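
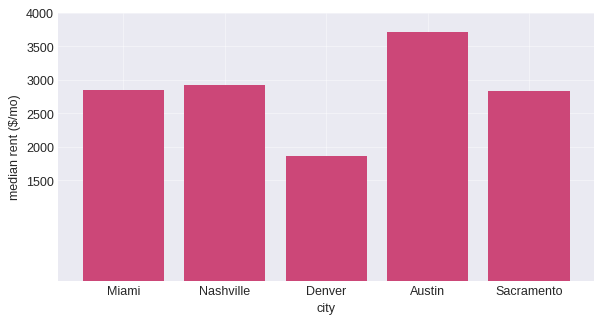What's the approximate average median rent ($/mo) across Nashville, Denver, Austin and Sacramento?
≈ 2875

(3000 + 2000 + 3500 + 3000) / 4 ≈ 2875.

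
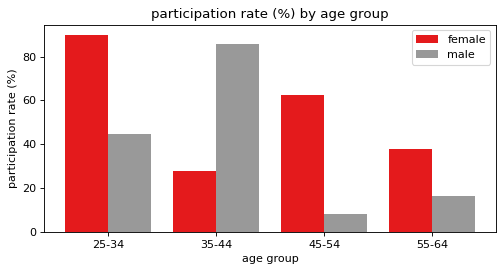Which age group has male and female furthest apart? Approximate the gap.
35-44: male ≈ 90, female ≈ 30 → gap ≈ 60. Next-largest (45-54) is only ≈ 50.

35-44, ≈ 60 %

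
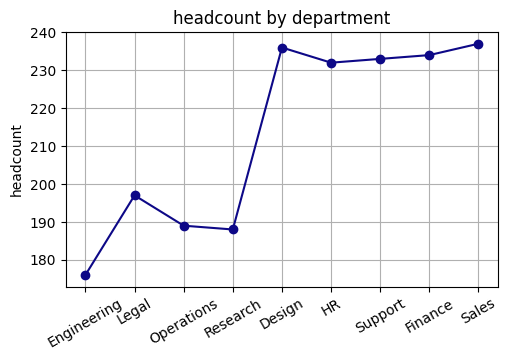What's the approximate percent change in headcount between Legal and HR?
Legal ≈ 200, HR ≈ 230; (230 − 200) / 200 ≈ +15%.

≈ +15%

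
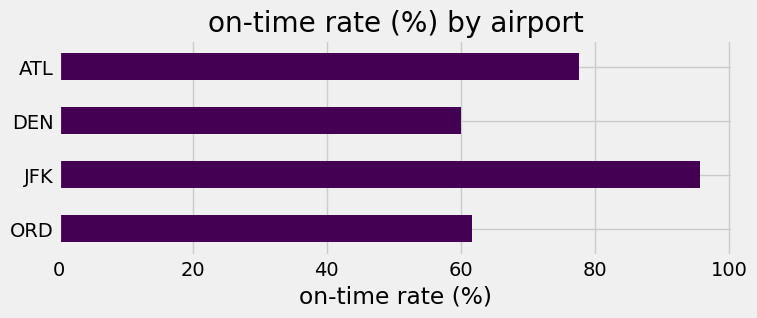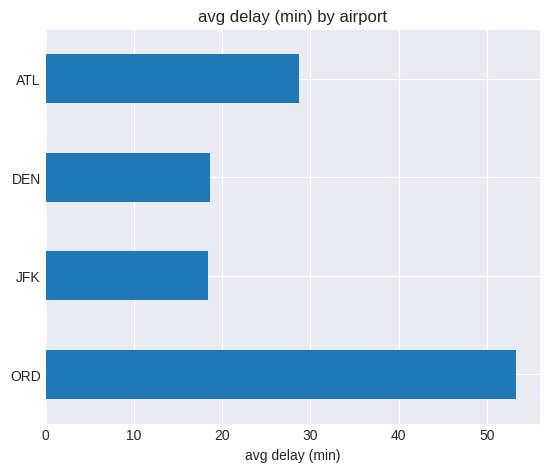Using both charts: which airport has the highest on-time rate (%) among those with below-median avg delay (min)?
JFK

Chart 2 median avg delay (min) ≈ 25; below-median airports: JFK, DEN. Among those, JFK has the highest on-time rate (%) (≈ 100).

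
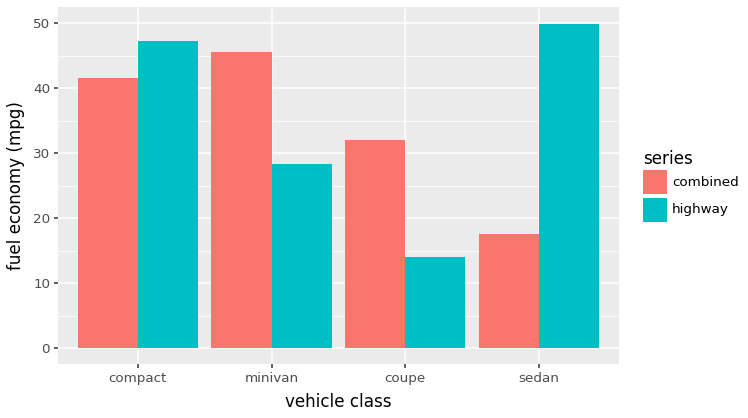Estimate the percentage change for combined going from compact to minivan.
compact ≈ 40, minivan ≈ 45; (45 − 40) / 40 ≈ +12.5%.

≈ +12.5%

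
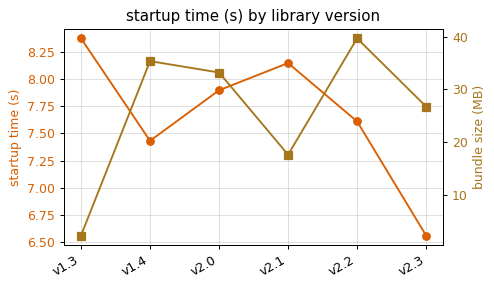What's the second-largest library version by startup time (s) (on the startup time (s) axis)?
Top 3 (on the startup time (s) axis): v1.3 ≈ 8.4, v2.1 ≈ 8.2, v2.0 ≈ 7.8.

v2.1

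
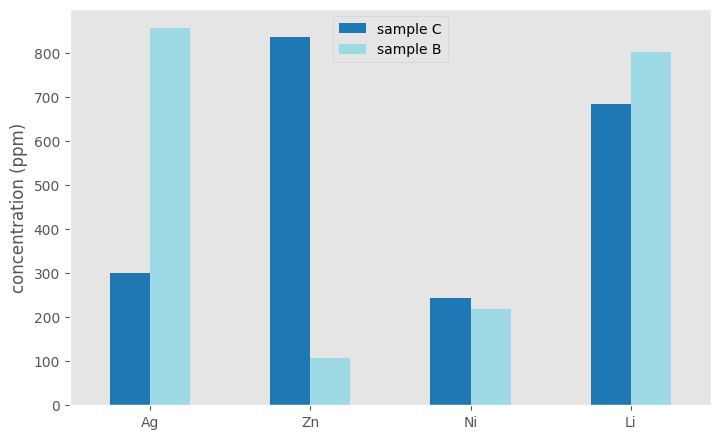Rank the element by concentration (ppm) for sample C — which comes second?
Li

Top 3 for sample C: Zn ≈ 800, Li ≈ 700, Ag ≈ 300.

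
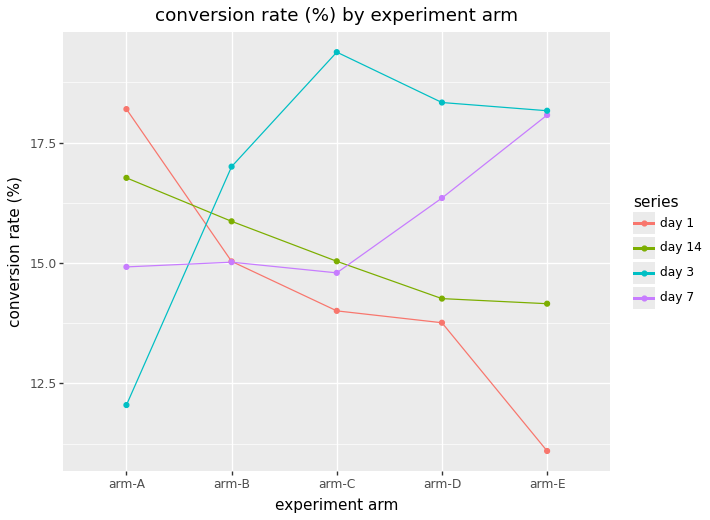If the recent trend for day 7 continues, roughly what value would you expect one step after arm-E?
Last three: 15, 16, 18 → slope ≈ 1.5/step → next ≈ 19.5.

≈ 19.5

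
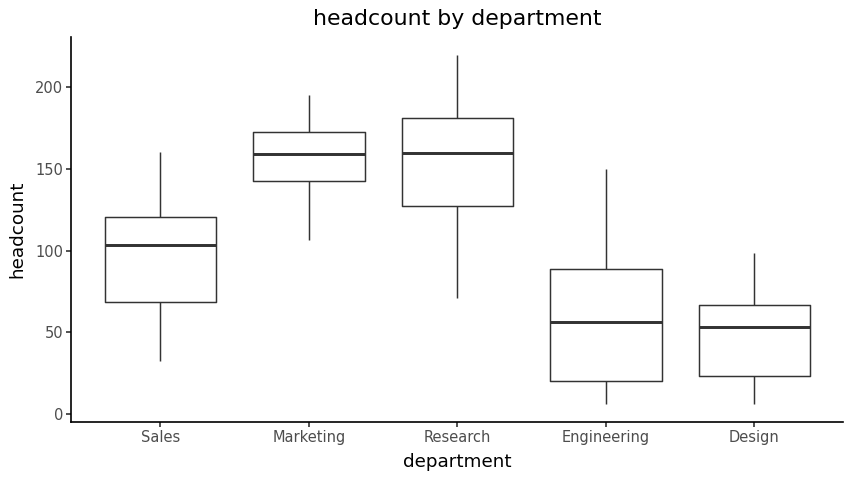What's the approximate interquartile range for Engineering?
≈ 70

Q3 ≈ 90, Q1 ≈ 20; IQR ≈ 70.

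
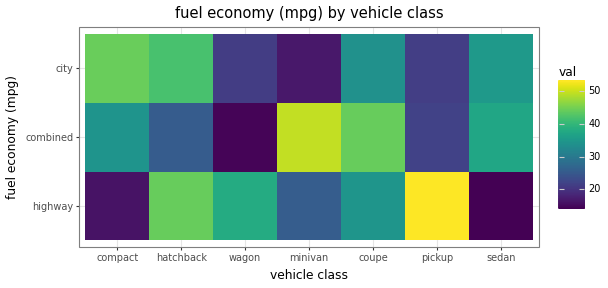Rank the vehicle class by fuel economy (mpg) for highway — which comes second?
hatchback

Top 3 for highway: pickup ≈ 55, hatchback ≈ 45, wagon ≈ 40.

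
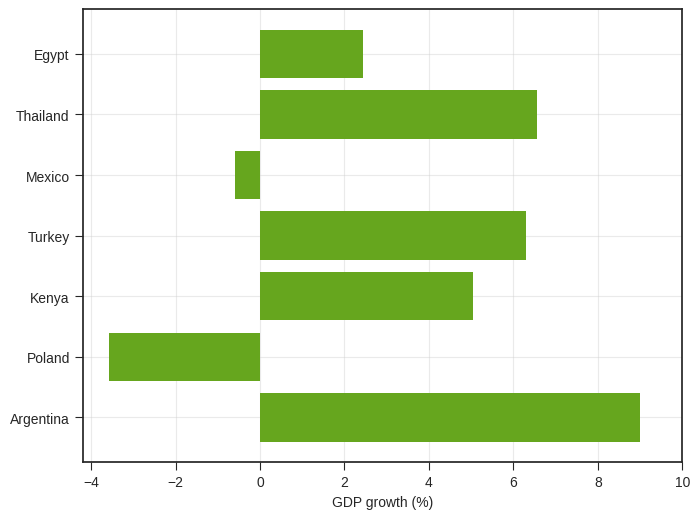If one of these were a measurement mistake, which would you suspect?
Poland

Poland ≈ -4; the rest sit between ≈ 0 and ≈ 8.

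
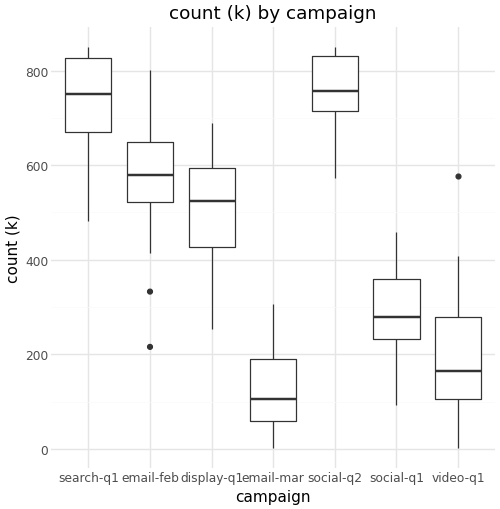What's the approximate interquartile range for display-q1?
≈ 200

Q3 ≈ 600, Q1 ≈ 400; IQR ≈ 200.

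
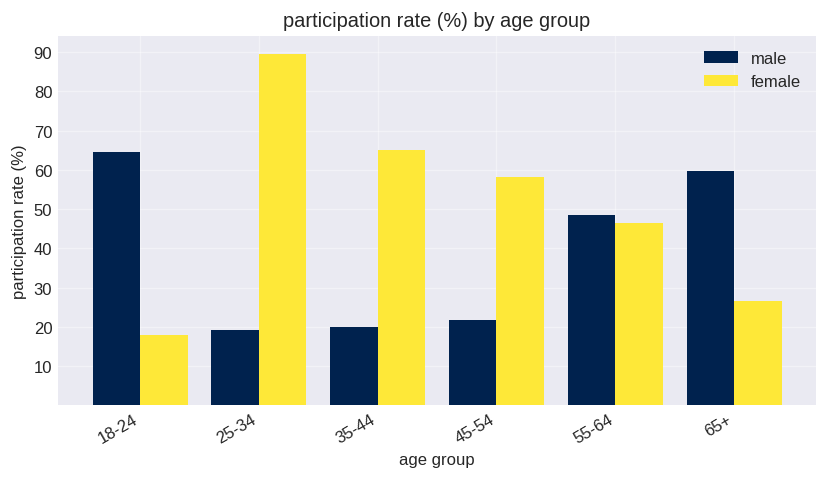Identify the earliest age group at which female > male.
18-24: female ≈ 20 vs male ≈ 60 (not yet); 25-34: female ≈ 90 vs male ≈ 20 (first crossover).

25-34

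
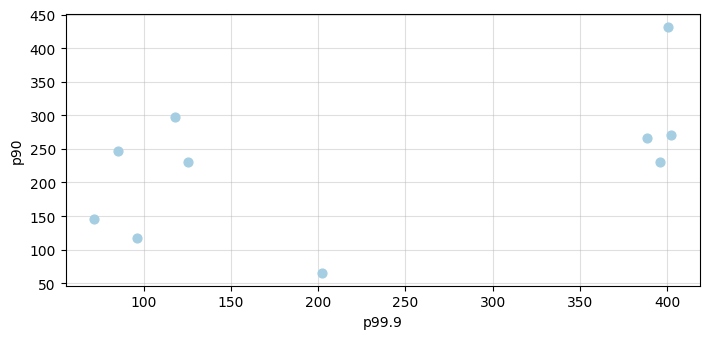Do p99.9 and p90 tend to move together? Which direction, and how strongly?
Points are positively correlated; moderate (|r| ≈ 0.5).

positive, moderate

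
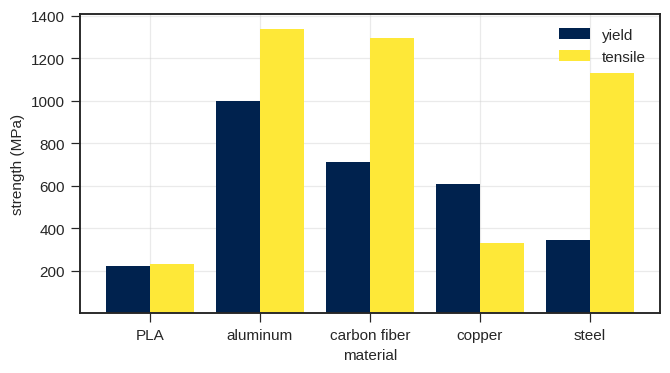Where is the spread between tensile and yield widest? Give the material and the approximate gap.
steel: tensile ≈ 1200, yield ≈ 400 → gap ≈ 800. Next-largest (carbon fiber) is only ≈ 400.

steel, ≈ 800 MPa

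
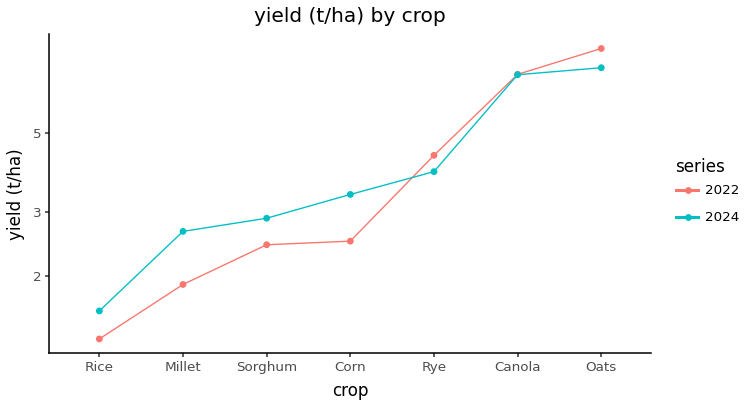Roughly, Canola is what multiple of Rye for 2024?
≈ 1.75×

Canola ≈ 7, Rye ≈ 4; 7/4 ≈ 1.75.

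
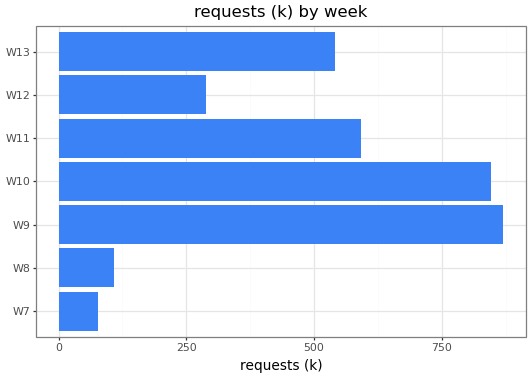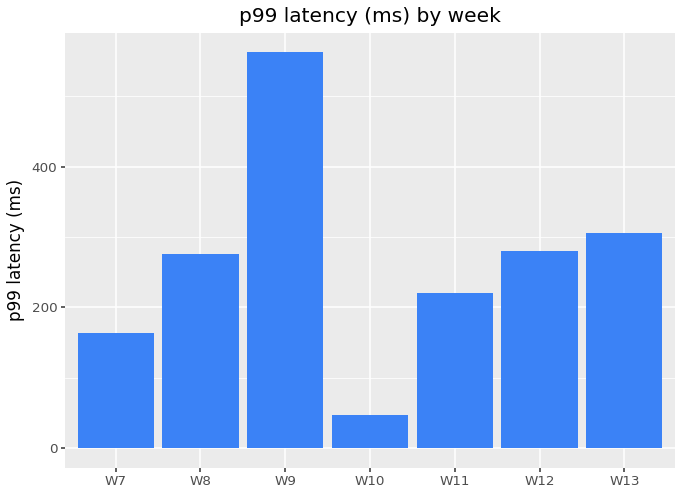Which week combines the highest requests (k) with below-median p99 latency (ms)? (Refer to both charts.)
W10

Chart 2 median p99 latency (ms) ≈ 300; below-median weeks: W7, W10, W11. Among those, W10 has the highest requests (k) (≈ 800).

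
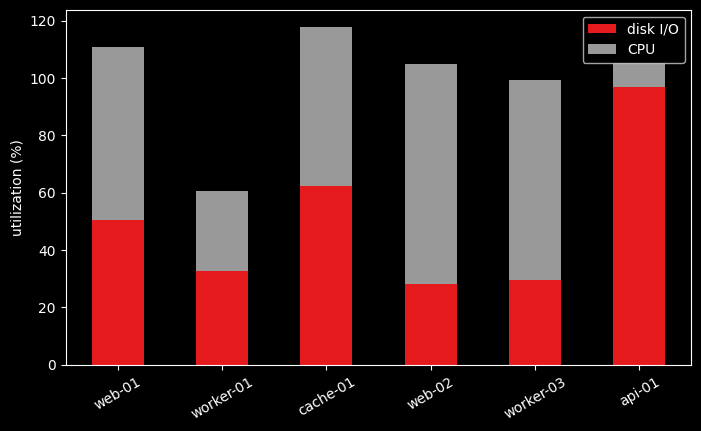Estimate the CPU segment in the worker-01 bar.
CPU top ≈ 60, bottom ≈ 30; segment ≈ 30.

≈ 30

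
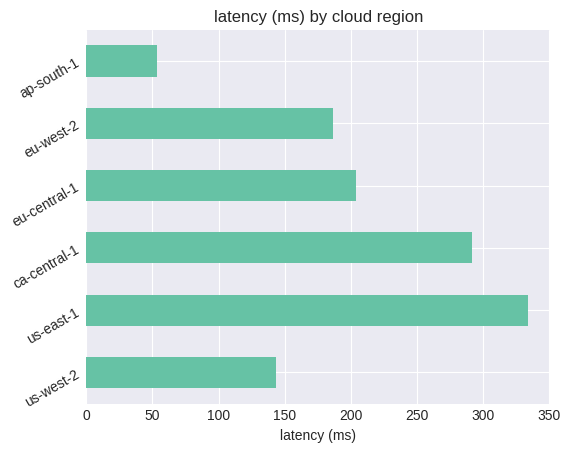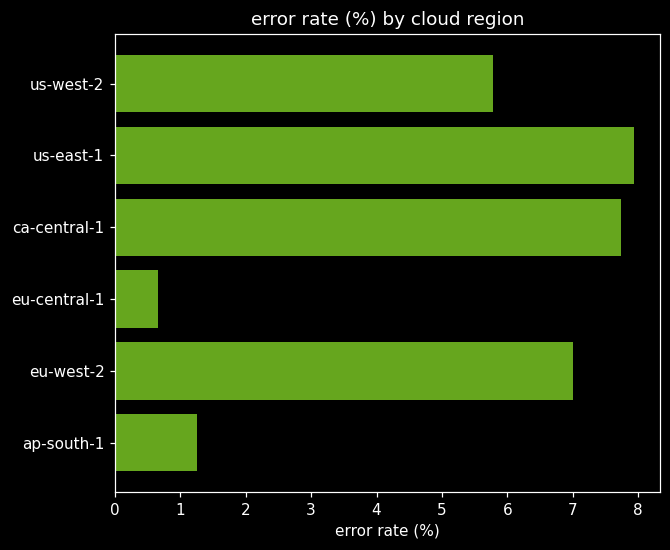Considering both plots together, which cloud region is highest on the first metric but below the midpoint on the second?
eu-central-1

Chart 2 median error rate (%) ≈ 6; below-median cloud regions: us-west-2, eu-central-1, ap-south-1. Among those, eu-central-1 has the highest latency (ms) (≈ 200).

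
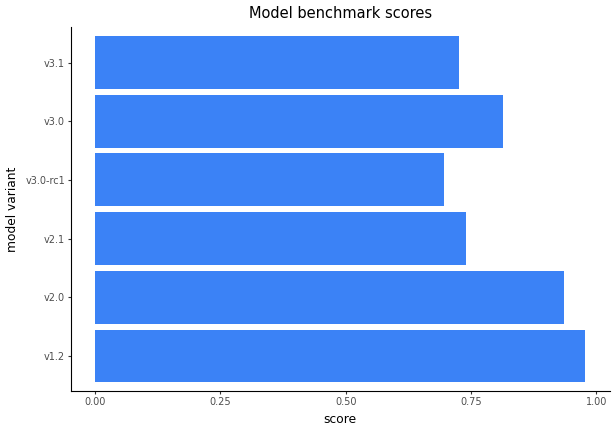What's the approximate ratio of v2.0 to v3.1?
v2.0 ≈ 0.9, v3.1 ≈ 0.7; 0.9/0.7 ≈ 1.29.

≈ 1.29×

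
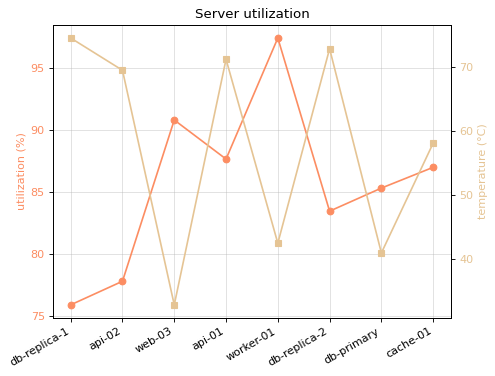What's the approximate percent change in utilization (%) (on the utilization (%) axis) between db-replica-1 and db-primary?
db-replica-1 ≈ 76, db-primary ≈ 86; (86 − 76) / 76 ≈ +13.2%.

≈ +13.2%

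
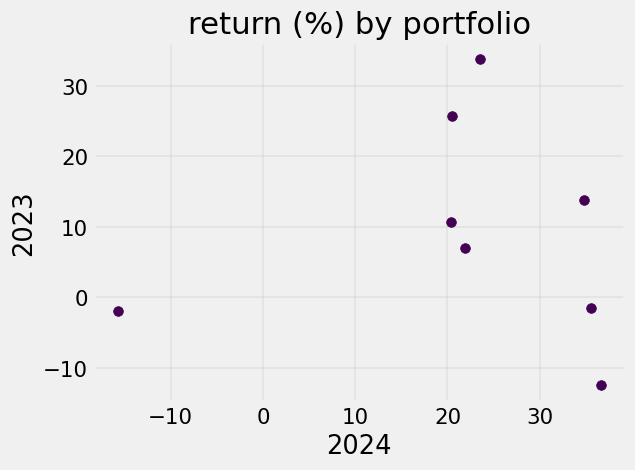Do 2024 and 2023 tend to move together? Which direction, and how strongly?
Points are roughly uncorrelated; weak (|r| ≈ 0.0).

no clear correlation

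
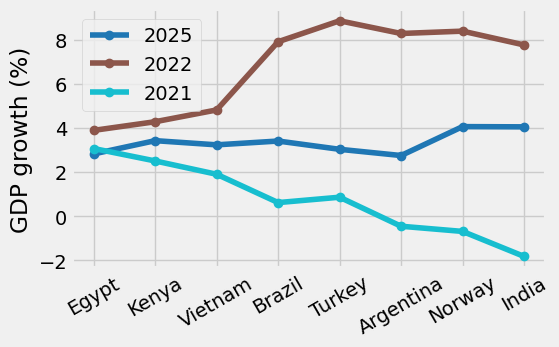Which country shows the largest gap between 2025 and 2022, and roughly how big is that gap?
Turkey, ≈ 6 %

Turkey: 2025 ≈ 3, 2022 ≈ 9 → gap ≈ 6. Next-largest (Argentina) is only ≈ 5.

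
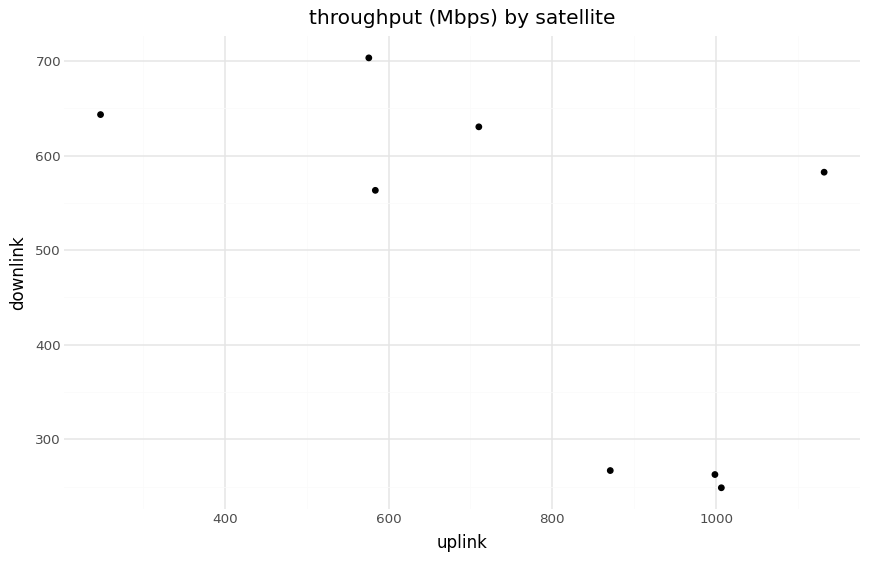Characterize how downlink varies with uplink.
Points are negatively correlated; moderate (|r| ≈ 0.6).

negative, moderate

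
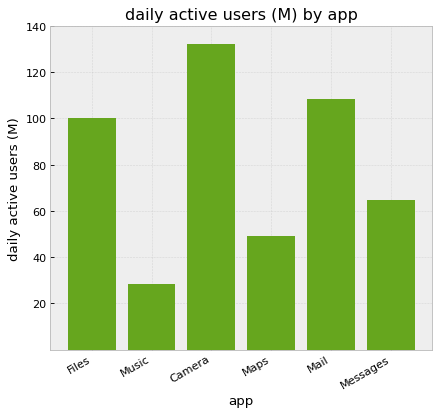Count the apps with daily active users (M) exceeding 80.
3

Above 80: Files, Camera, Mail.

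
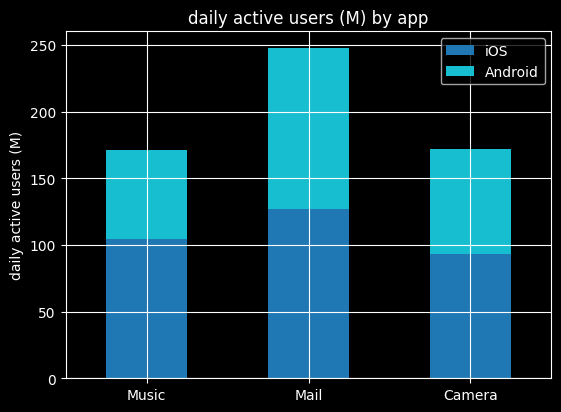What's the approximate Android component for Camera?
Android top ≈ 175, bottom ≈ 100; segment ≈ 75.

≈ 75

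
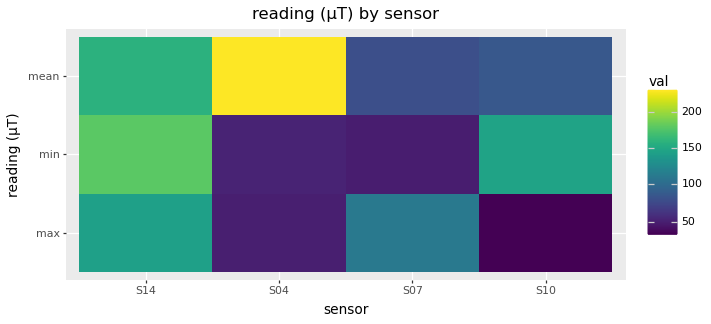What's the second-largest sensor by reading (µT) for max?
S07

Top 3 for max: S14 ≈ 140, S07 ≈ 120, S04 ≈ 40.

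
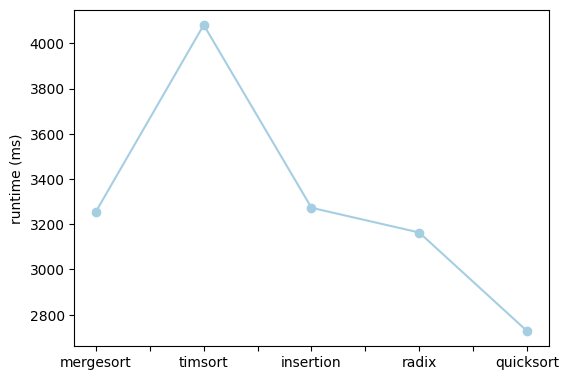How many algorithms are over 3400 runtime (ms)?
1

Above 3400: timsort.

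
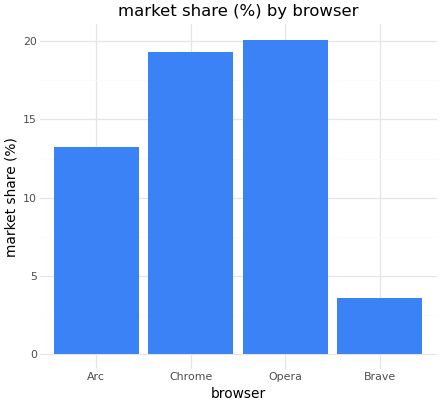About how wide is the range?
Max Opera ≈ 20, min Brave ≈ 4; range ≈ 16.

≈ 16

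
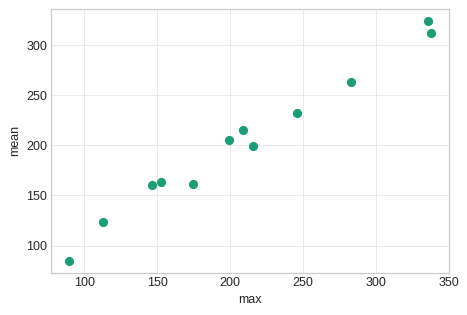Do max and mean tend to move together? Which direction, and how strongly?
Points are positively correlated; strong (|r| ≈ 1.0).

positive, strong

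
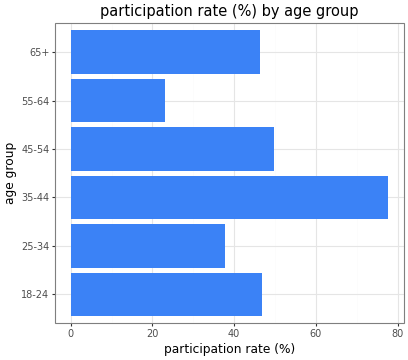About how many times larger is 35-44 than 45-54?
≈ 1.6×

35-44 ≈ 80, 45-54 ≈ 50; 80/50 ≈ 1.6.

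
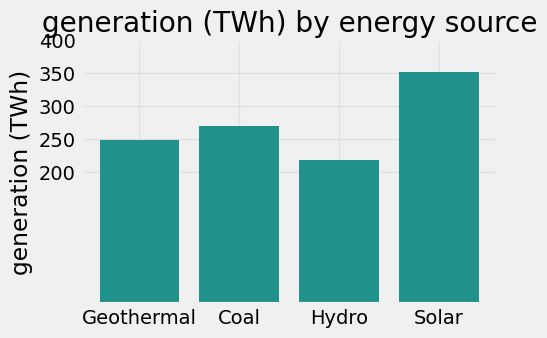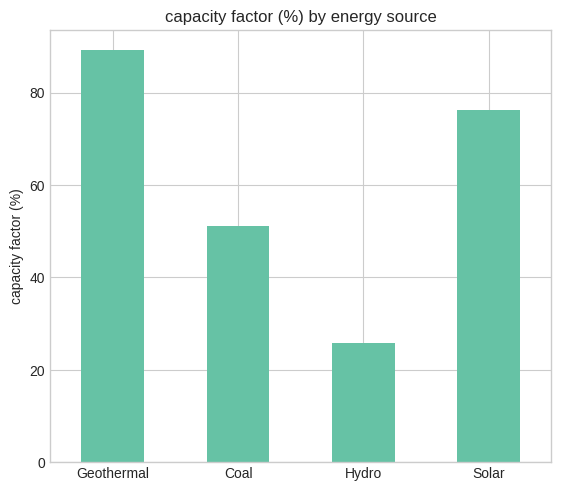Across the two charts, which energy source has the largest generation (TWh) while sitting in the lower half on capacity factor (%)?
Coal

Chart 2 median capacity factor (%) ≈ 60; below-median energy sources: Coal, Hydro. Among those, Coal has the highest generation (TWh) (≈ 250).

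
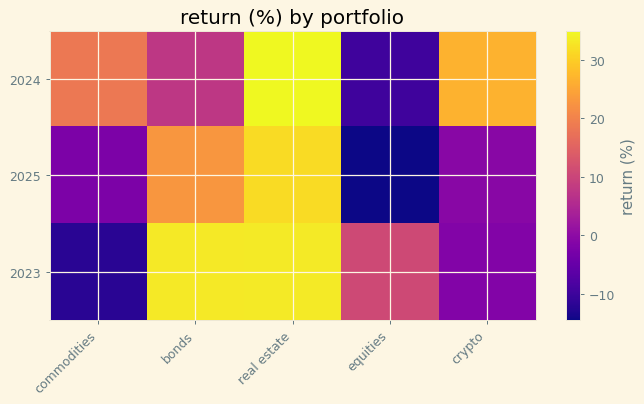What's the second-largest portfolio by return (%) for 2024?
Top 3 for 2024: real estate ≈ 35, crypto ≈ 25, commodities ≈ 20.

crypto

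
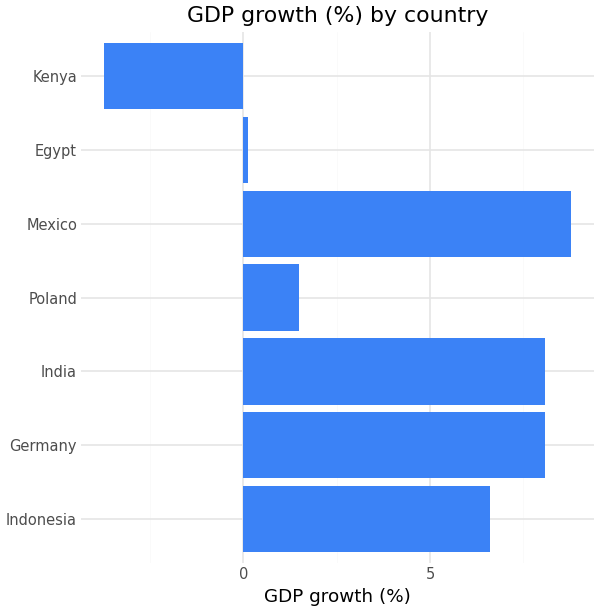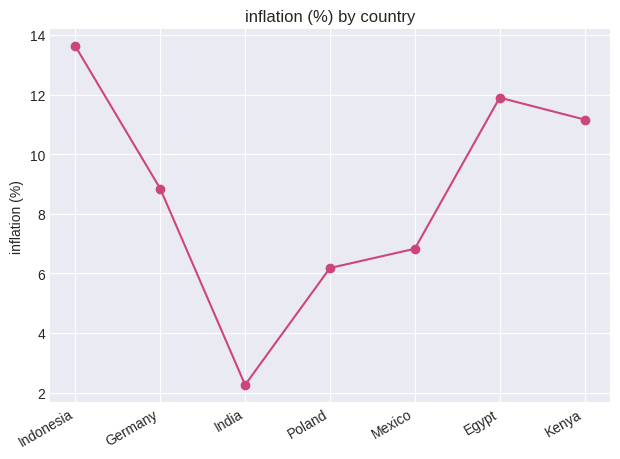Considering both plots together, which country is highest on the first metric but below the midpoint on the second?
Mexico

Chart 2 median inflation (%) ≈ 8; below-median countries: India, Poland, Mexico. Among those, Mexico has the highest GDP growth (%) (≈ 9).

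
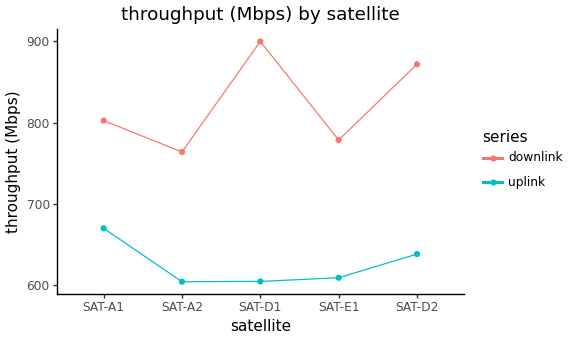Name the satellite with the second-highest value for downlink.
Top 3 for downlink: SAT-D1 ≈ 900, SAT-D2 ≈ 875, SAT-A1 ≈ 800.

SAT-D2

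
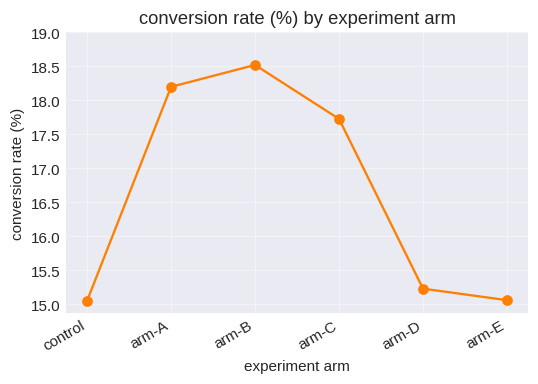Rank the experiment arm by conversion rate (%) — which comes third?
arm-C

Top 4: arm-B ≈ 18.5, arm-A ≈ 18.0, arm-C ≈ 17.5, arm-D ≈ 15.0.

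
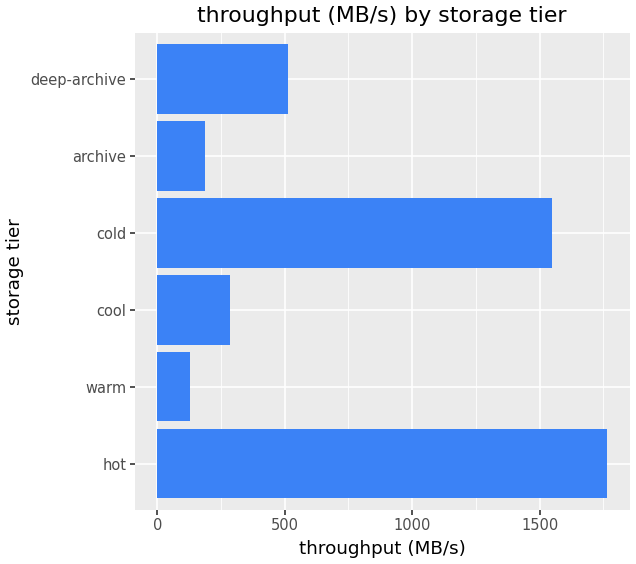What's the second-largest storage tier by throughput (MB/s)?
cold

Top 3: hot ≈ 1800, cold ≈ 1600, deep-archive ≈ 600.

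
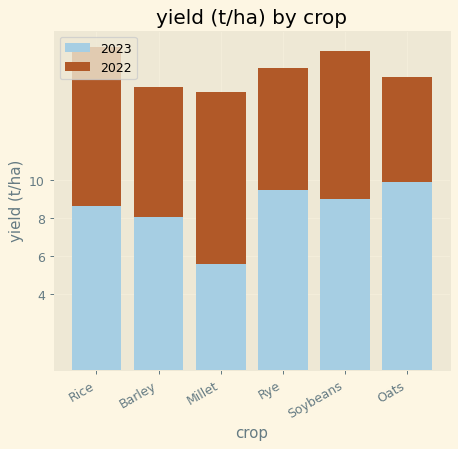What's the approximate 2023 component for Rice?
≈ 8

2023 top ≈ 8, bottom ≈ 0; segment ≈ 8.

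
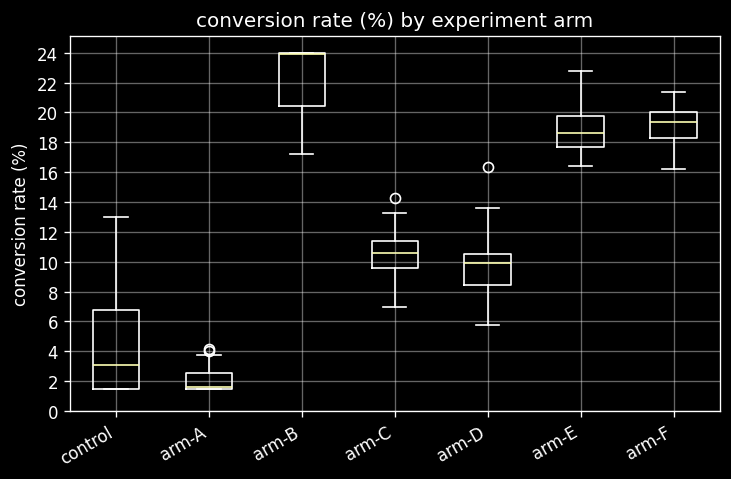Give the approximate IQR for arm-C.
Q3 ≈ 12, Q1 ≈ 10; IQR ≈ 2.

≈ 2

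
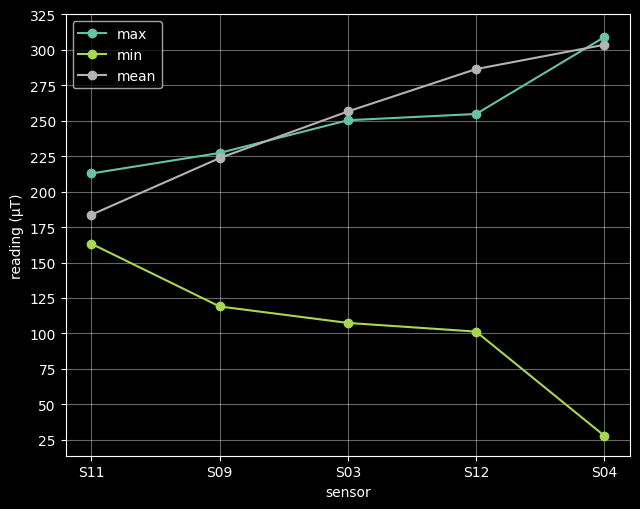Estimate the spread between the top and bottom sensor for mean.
Max S04 ≈ 300, min S11 ≈ 175; range ≈ 125.

≈ 125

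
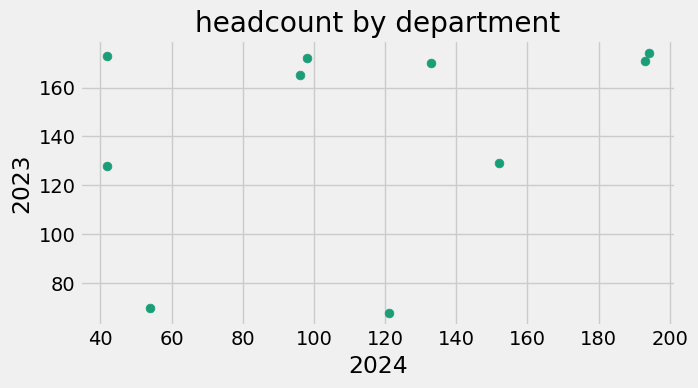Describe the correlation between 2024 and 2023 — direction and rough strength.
positive, weak

Points are positively correlated; weak (|r| ≈ 0.3).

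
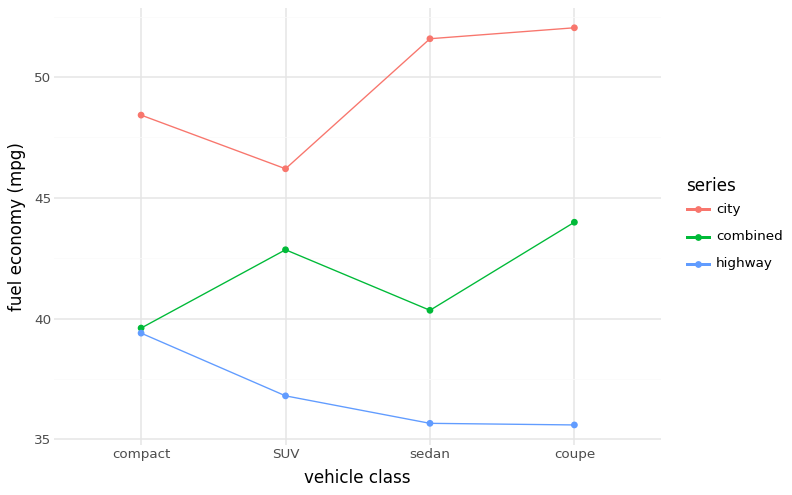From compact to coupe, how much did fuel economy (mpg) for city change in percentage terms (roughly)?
≈ +8.3%

compact ≈ 48, coupe ≈ 52; (52 − 48) / 48 ≈ +8.3%.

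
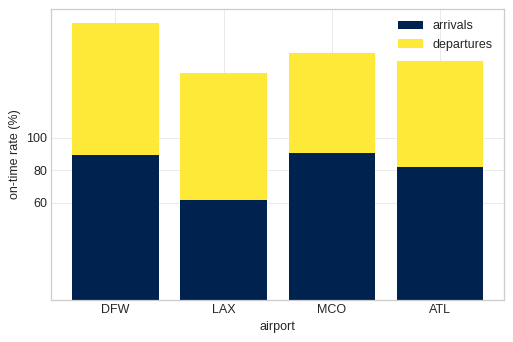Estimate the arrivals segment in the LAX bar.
arrivals top ≈ 60, bottom ≈ 0; segment ≈ 60.

≈ 60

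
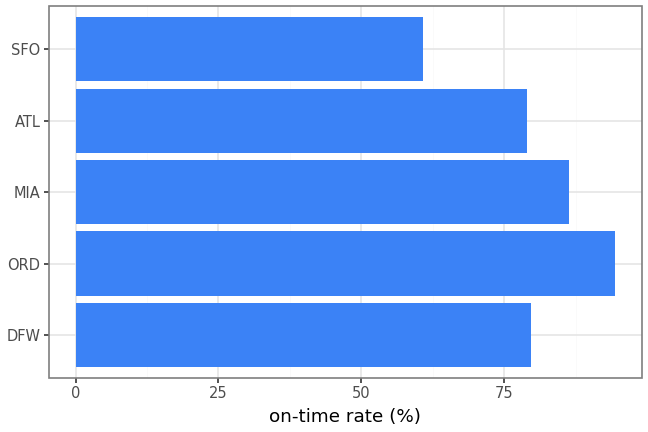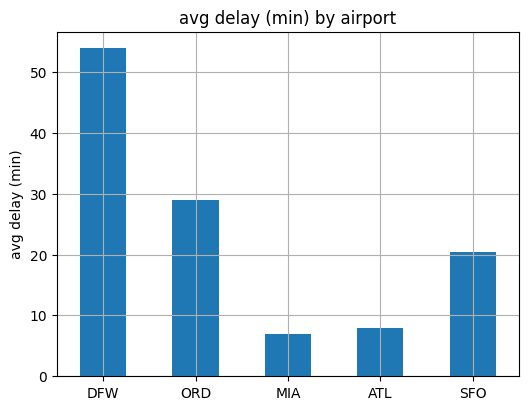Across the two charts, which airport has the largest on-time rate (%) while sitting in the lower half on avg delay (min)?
MIA

Chart 2 median avg delay (min) ≈ 20; below-median airports: MIA, ATL. Among those, MIA has the highest on-time rate (%) (≈ 90).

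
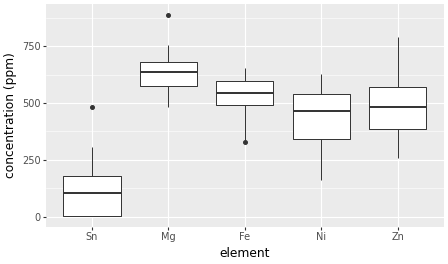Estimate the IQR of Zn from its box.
Q3 ≈ 550, Q1 ≈ 400; IQR ≈ 150.

≈ 150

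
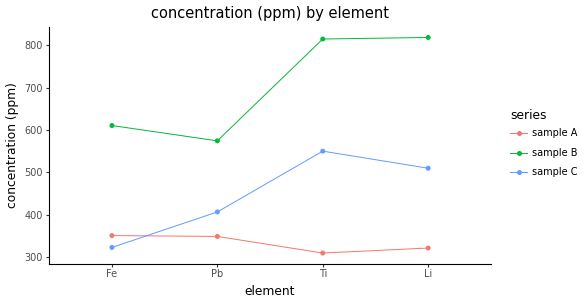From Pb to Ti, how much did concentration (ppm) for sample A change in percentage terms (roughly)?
Pb ≈ 350, Ti ≈ 300; (300 − 350) / 350 ≈ -14.3%.

≈ -14.3%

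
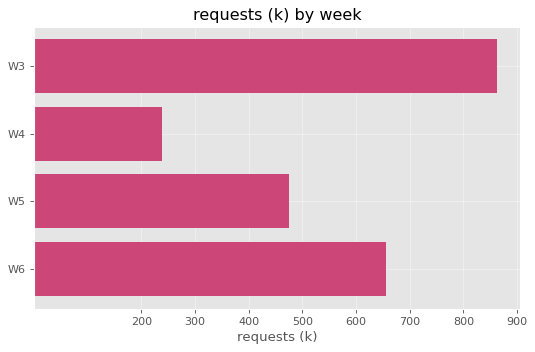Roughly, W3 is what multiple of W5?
≈ 1.8×

W3 ≈ 900, W5 ≈ 500; 900/500 ≈ 1.8.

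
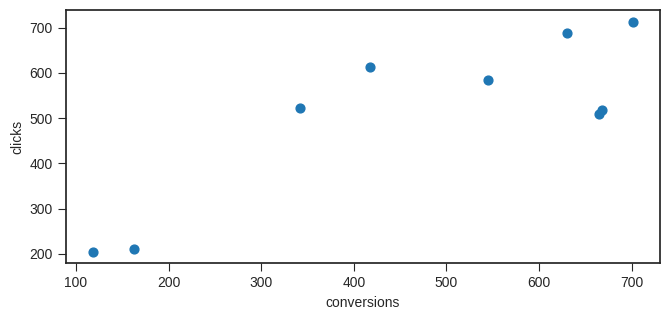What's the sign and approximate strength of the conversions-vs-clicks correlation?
Points are positively correlated; strong (|r| ≈ 0.8).

positive, strong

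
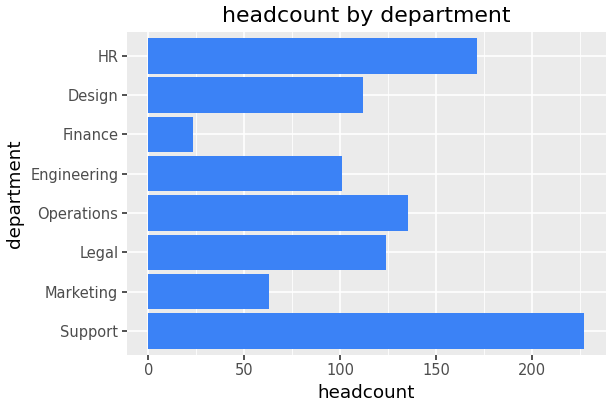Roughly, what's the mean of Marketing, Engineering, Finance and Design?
≈ 75

(60 + 100 + 20 + 120) / 4 ≈ 75.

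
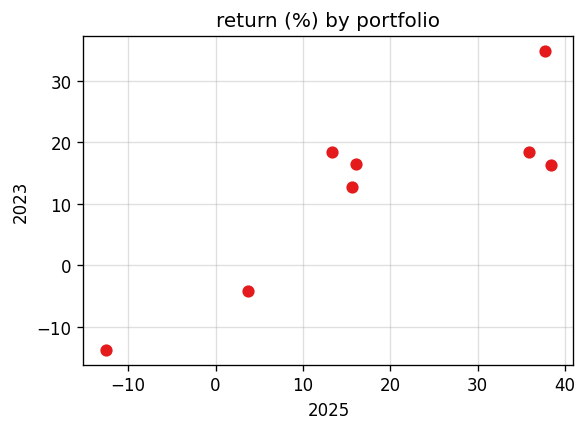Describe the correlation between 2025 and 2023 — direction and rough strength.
positive, strong

Points are positively correlated; strong (|r| ≈ 0.9).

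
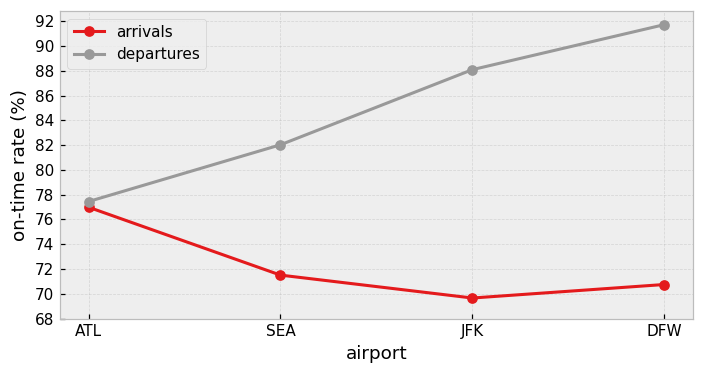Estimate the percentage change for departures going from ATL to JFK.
≈ +12.8%

ATL ≈ 78, JFK ≈ 88; (88 − 78) / 78 ≈ +12.8%.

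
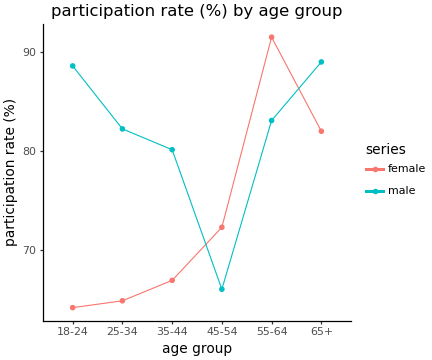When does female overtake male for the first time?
35-44: female ≈ 65 vs male ≈ 80 (not yet); 45-54: female ≈ 70 vs male ≈ 65 (first crossover).

45-54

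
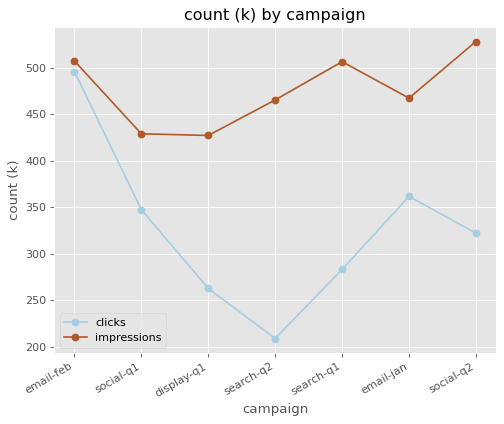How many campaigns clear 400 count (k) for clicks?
Above 400: email-feb.

1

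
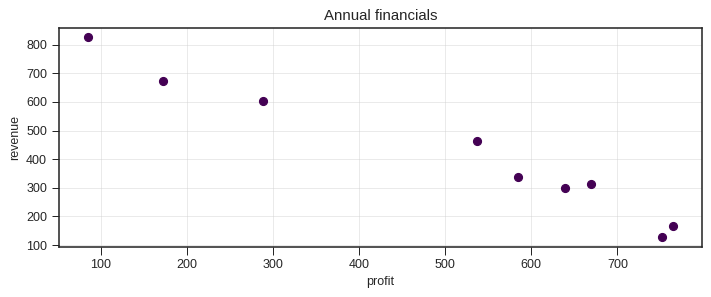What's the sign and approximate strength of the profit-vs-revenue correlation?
Points are negatively correlated; strong (|r| ≈ 1.0).

negative, strong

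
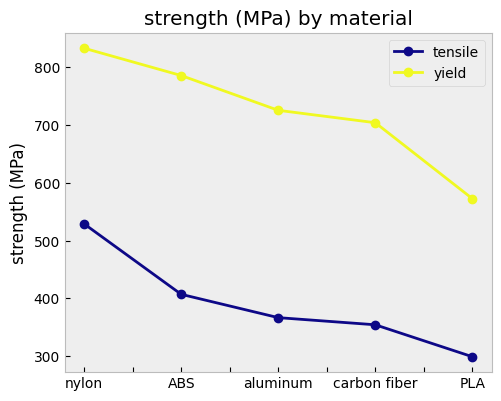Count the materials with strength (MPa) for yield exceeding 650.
Above 650: nylon, ABS, aluminum, carbon fiber.

4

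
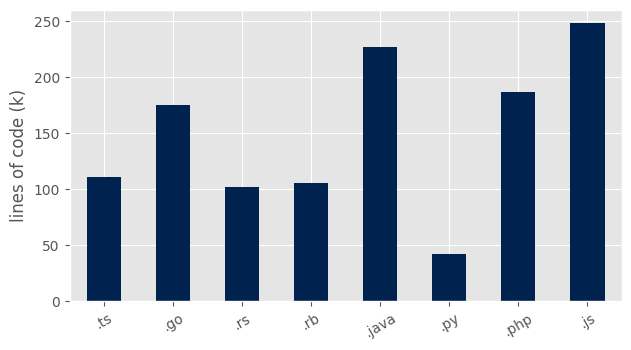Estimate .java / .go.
.java ≈ 225, .go ≈ 175; 225/175 ≈ 1.29.

≈ 1.29×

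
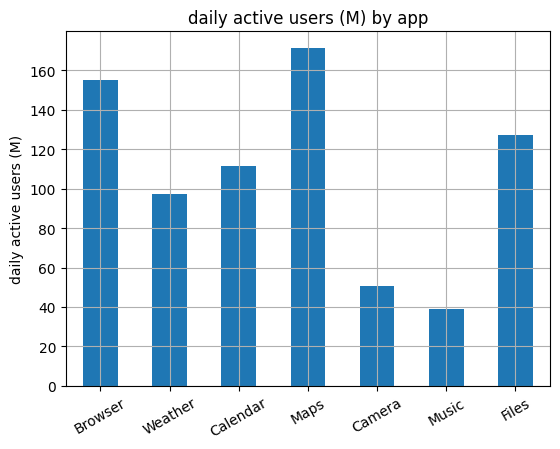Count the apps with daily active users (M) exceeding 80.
Above 80: Browser, Weather, Calendar, Maps, Files.

5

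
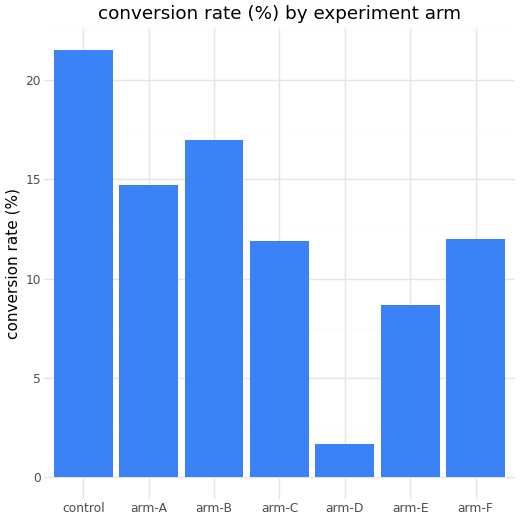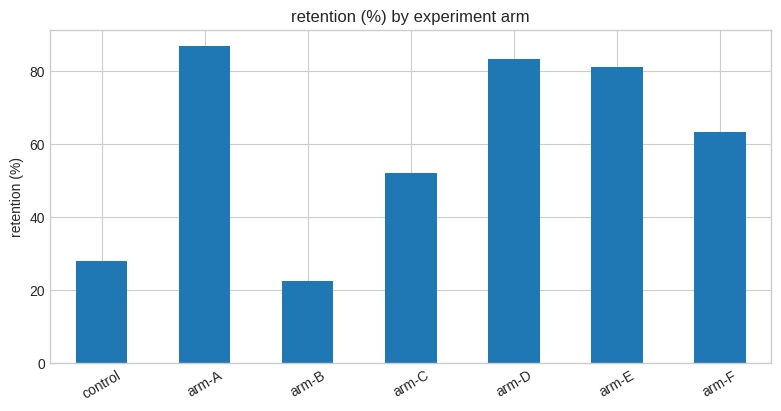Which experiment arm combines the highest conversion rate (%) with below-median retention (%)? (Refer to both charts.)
control

Chart 2 median retention (%) ≈ 60; below-median experiment arms: control, arm-B, arm-C. Among those, control has the highest conversion rate (%) (≈ 22).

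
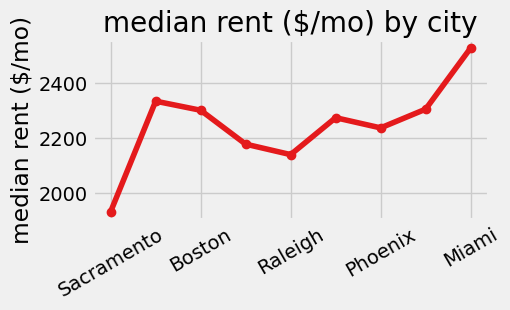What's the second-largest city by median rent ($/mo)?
Top 3: Miami ≈ 2550, Tampa ≈ 2350, Minneapolis ≈ 2300.

Tampa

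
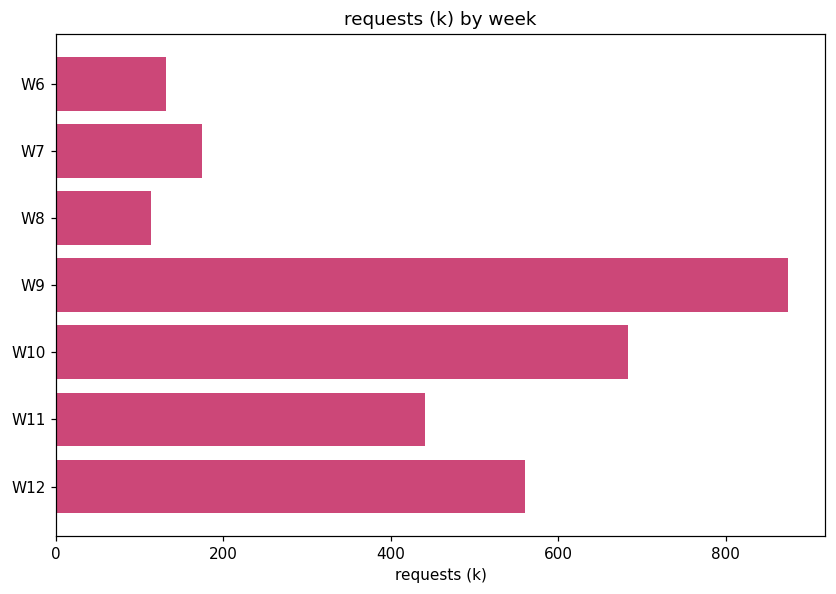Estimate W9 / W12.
≈ 1.5×

W9 ≈ 900, W12 ≈ 600; 900/600 ≈ 1.5.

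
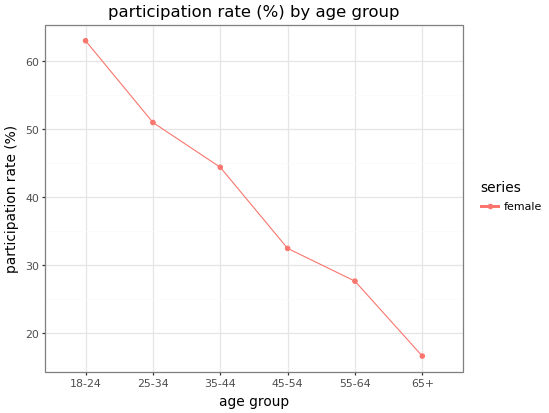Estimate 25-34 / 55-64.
≈ 1.67×

25-34 ≈ 50, 55-64 ≈ 30; 50/30 ≈ 1.67.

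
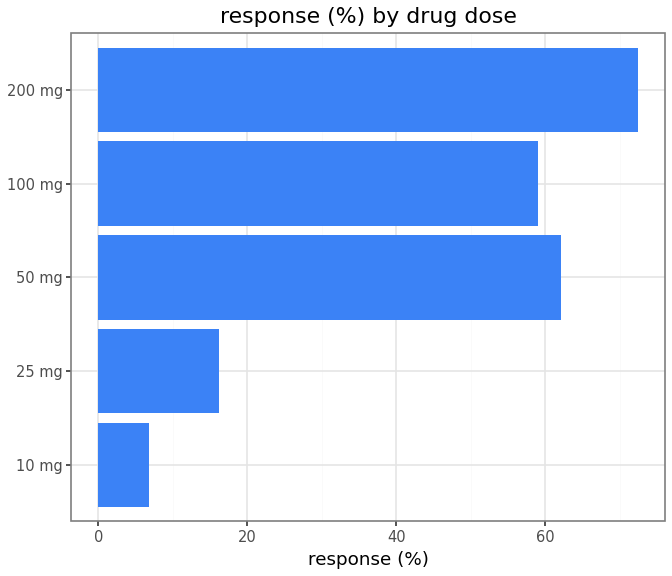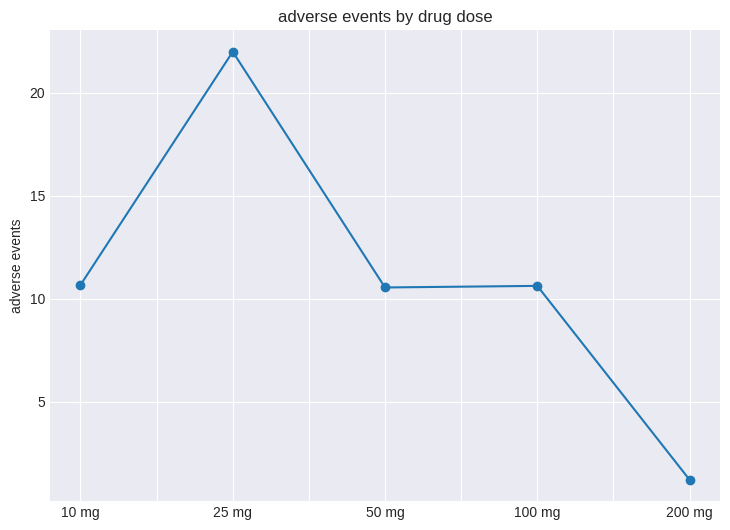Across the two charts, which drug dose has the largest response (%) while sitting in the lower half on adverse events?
200 mg

Chart 2 median adverse events ≈ 10; below-median drug doses: 50 mg, 200 mg. Among those, 200 mg has the highest response (%) (≈ 70).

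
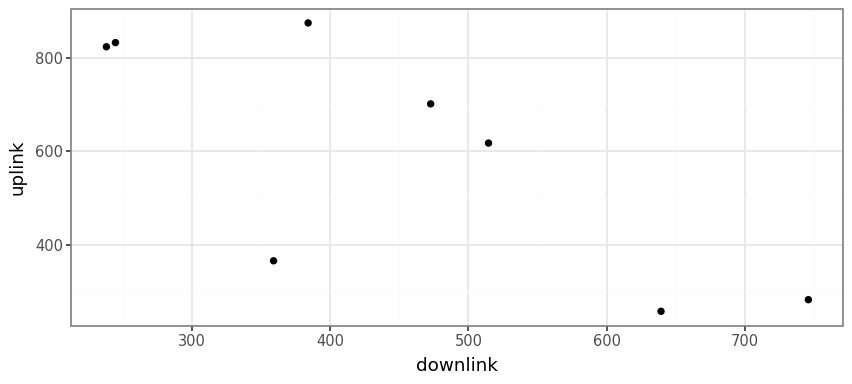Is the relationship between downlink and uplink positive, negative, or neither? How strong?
negative, strong

Points are negatively correlated; strong (|r| ≈ 0.8).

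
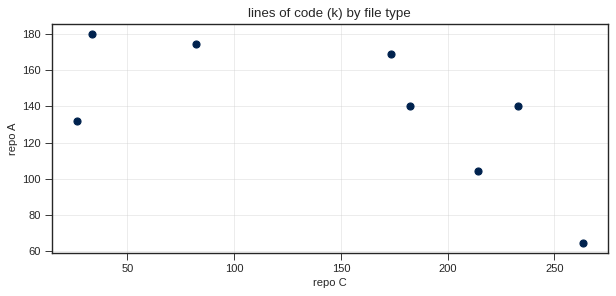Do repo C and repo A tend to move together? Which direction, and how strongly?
negative, moderate

Points are negatively correlated; moderate (|r| ≈ 0.6).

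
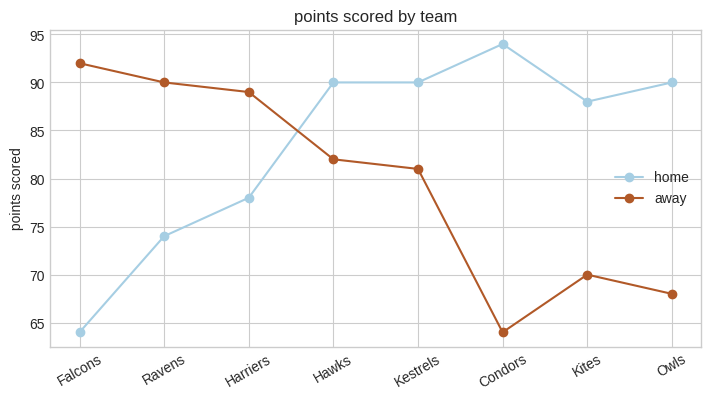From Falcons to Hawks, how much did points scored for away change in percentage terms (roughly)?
Falcons ≈ 90, Hawks ≈ 80; (80 − 90) / 90 ≈ -11.1%.

≈ -11.1%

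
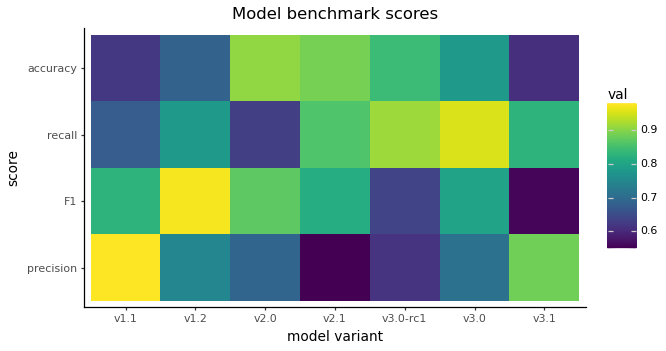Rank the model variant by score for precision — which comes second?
v3.1

Top 3 for precision: v1.1 ≈ 1.00, v3.1 ≈ 0.90, v1.2 ≈ 0.75.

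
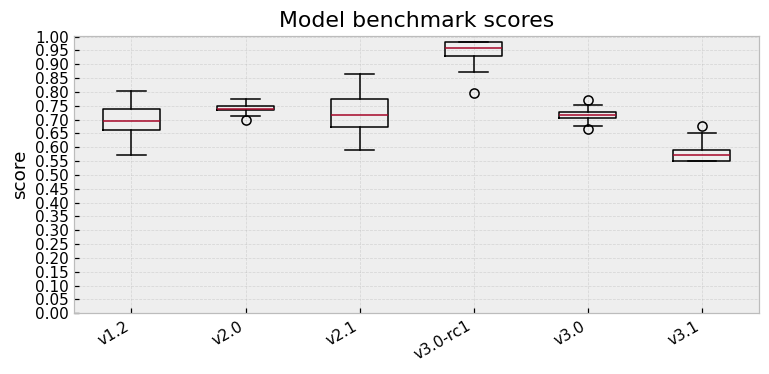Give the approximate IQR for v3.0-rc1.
Q3 ≈ 1.00, Q1 ≈ 0.95; IQR ≈ 0.05.

≈ 0.05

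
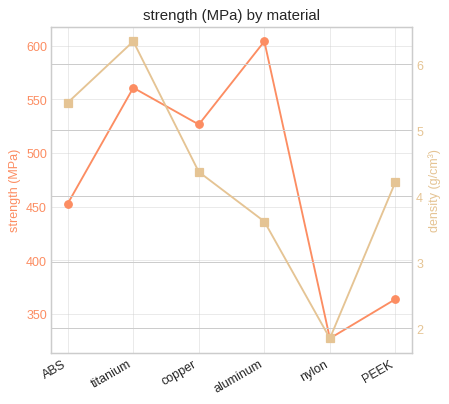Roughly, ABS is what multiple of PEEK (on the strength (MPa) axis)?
≈ 1.2×

ABS ≈ 450, PEEK ≈ 375; 450/375 ≈ 1.2.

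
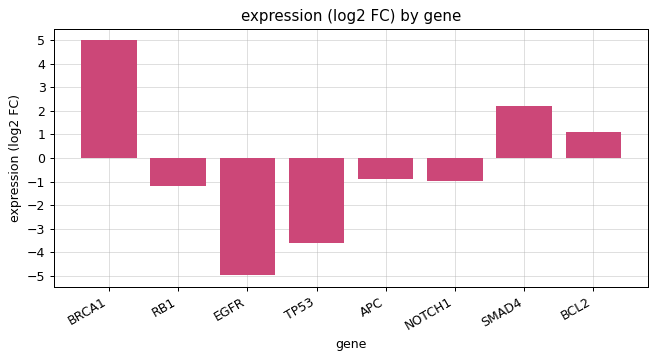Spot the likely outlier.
BRCA1

BRCA1 ≈ 5; the rest sit between ≈ -5 and ≈ 2.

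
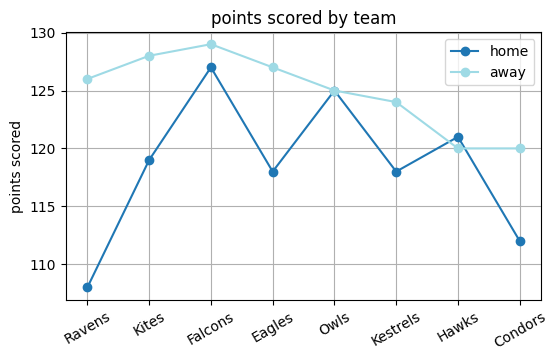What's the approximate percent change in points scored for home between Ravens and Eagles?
Ravens ≈ 108, Eagles ≈ 118; (118 − 108) / 108 ≈ +9.3%.

≈ +9.3%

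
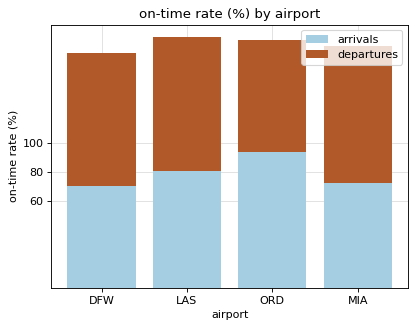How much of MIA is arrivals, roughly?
arrivals top ≈ 80, bottom ≈ 0; segment ≈ 80.

≈ 80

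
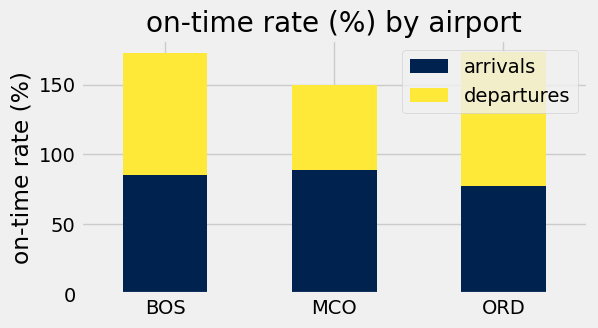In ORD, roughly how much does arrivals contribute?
≈ 80

arrivals top ≈ 80, bottom ≈ 0; segment ≈ 80.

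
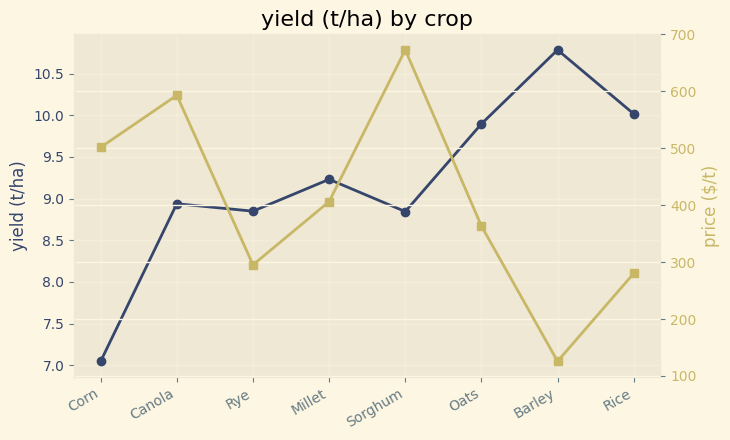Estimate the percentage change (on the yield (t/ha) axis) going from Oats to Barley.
Oats ≈ 10.0, Barley ≈ 11.0; (11.0 − 10.0) / 10.0 ≈ +10%.

≈ +10%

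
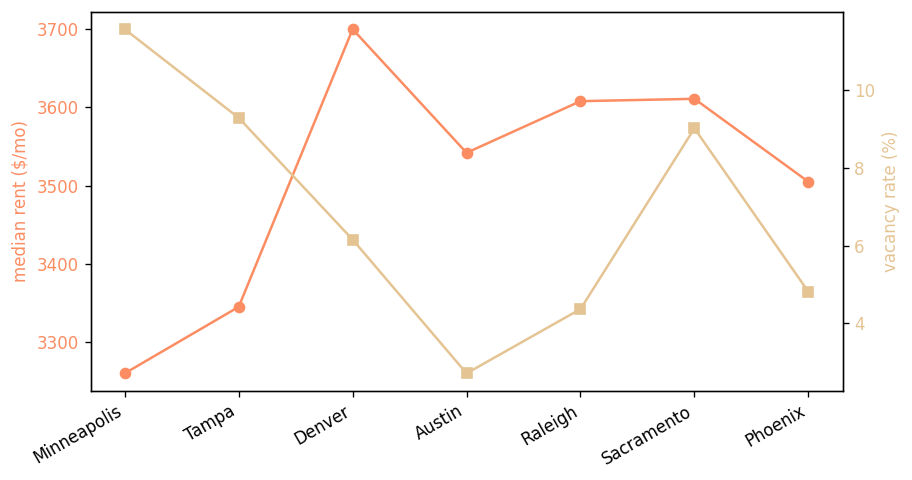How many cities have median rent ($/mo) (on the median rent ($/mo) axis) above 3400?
5

Above 3400: Denver, Austin, Raleigh, Sacramento, Phoenix.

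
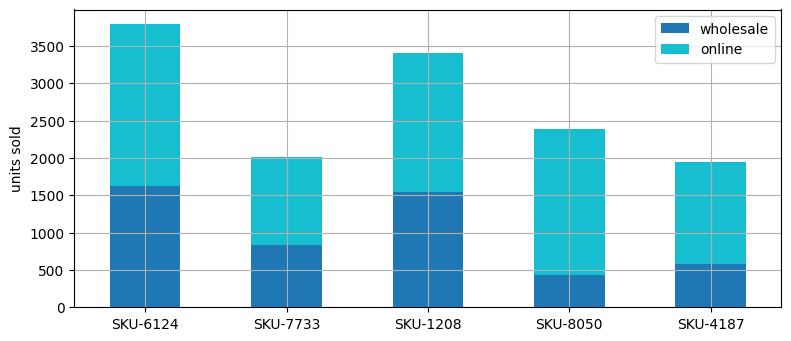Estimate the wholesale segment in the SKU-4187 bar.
wholesale top ≈ 500, bottom ≈ 0; segment ≈ 500.

≈ 500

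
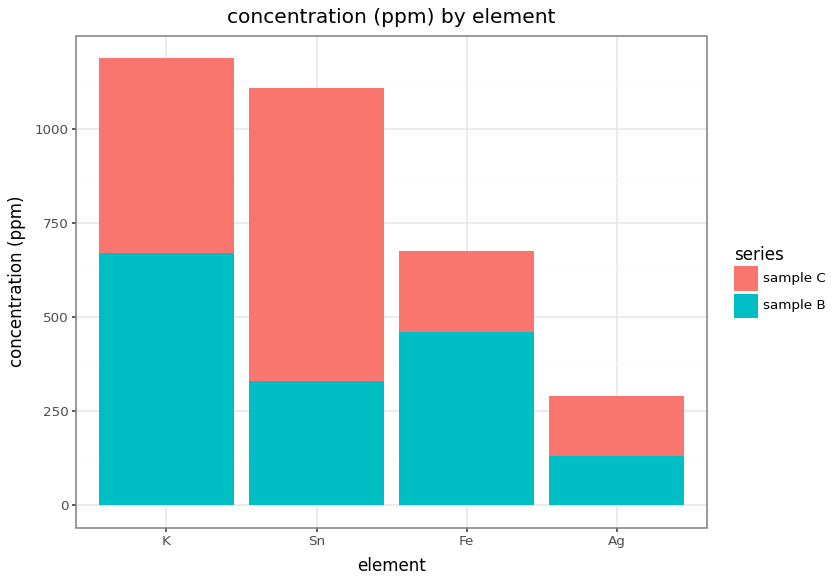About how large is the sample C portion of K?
≈ 500

sample C top ≈ 1200, bottom ≈ 700; segment ≈ 500.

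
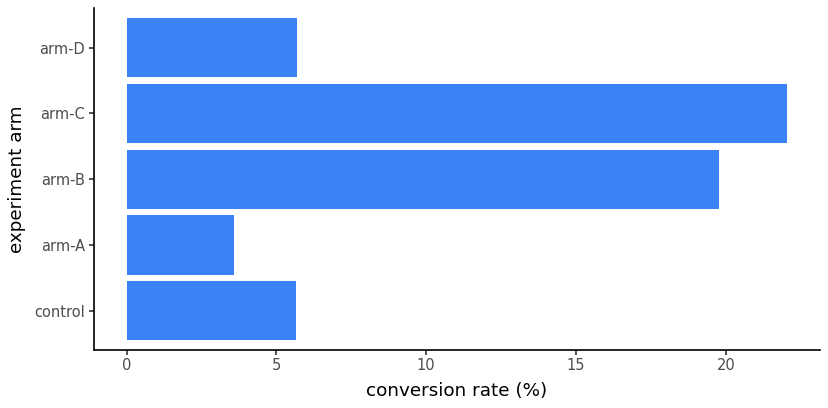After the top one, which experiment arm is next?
Top 3: arm-C ≈ 22, arm-B ≈ 20, arm-D ≈ 6.

arm-B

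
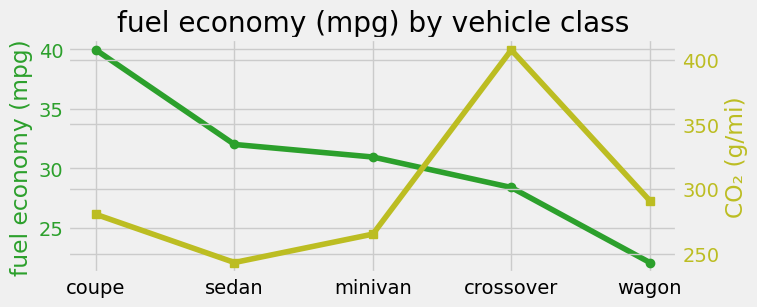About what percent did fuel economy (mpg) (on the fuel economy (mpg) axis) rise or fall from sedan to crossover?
sedan ≈ 32, crossover ≈ 28; (28 − 32) / 32 ≈ -12.5%.

≈ -12.5%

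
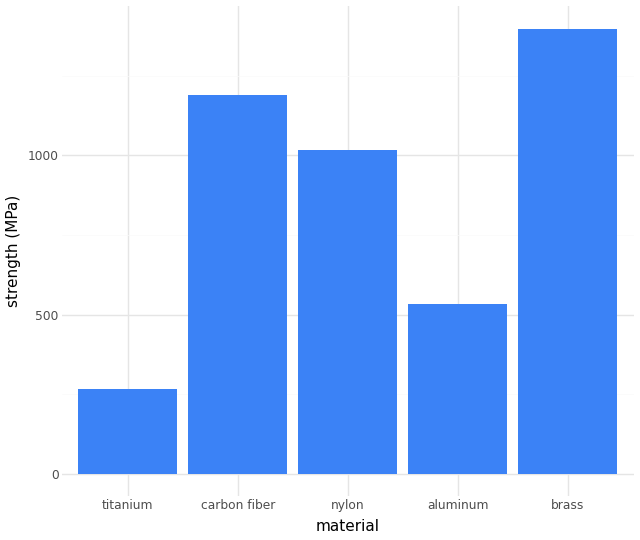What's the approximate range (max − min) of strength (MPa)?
≈ 1200

Max brass ≈ 1400, min titanium ≈ 200; range ≈ 1200.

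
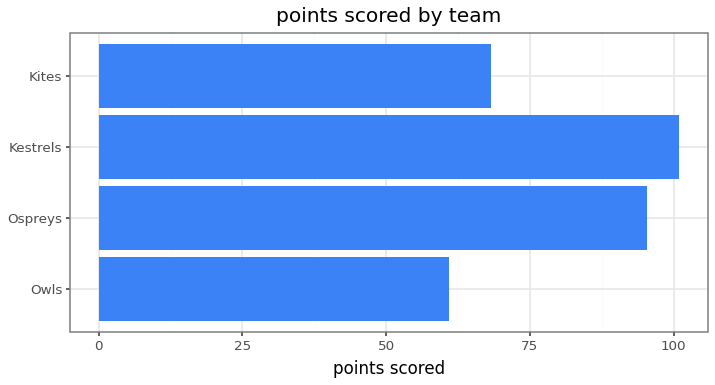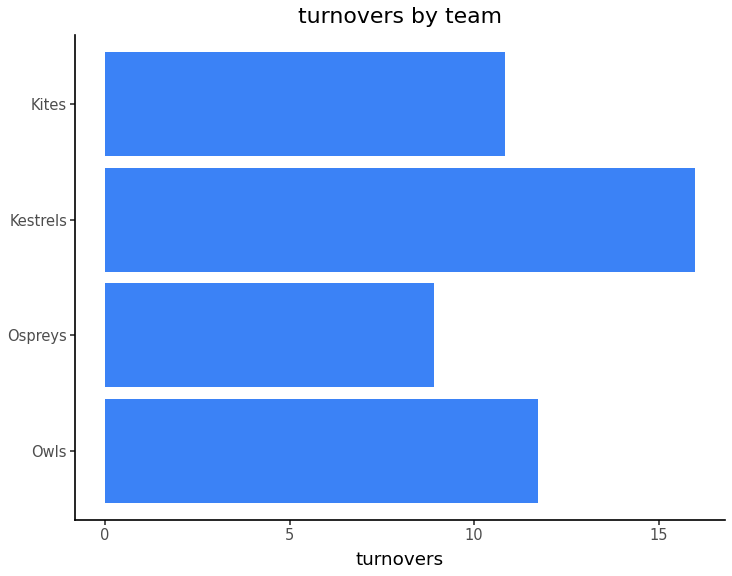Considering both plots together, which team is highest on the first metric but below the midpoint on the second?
Chart 2 median turnovers ≈ 12; below-median teams: Ospreys, Kites. Among those, Ospreys has the highest points scored (≈ 100).

Ospreys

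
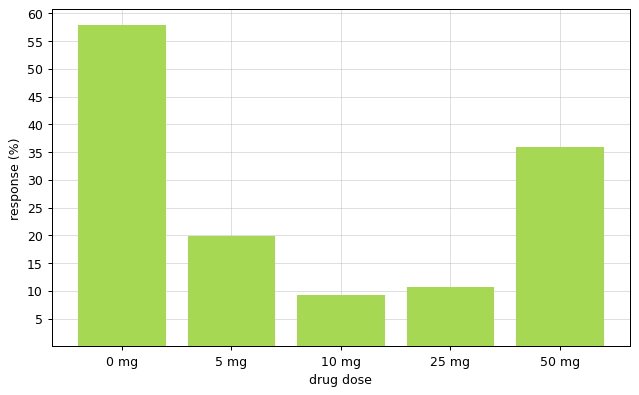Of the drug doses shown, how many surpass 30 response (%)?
Above 30: 0 mg, 50 mg.

2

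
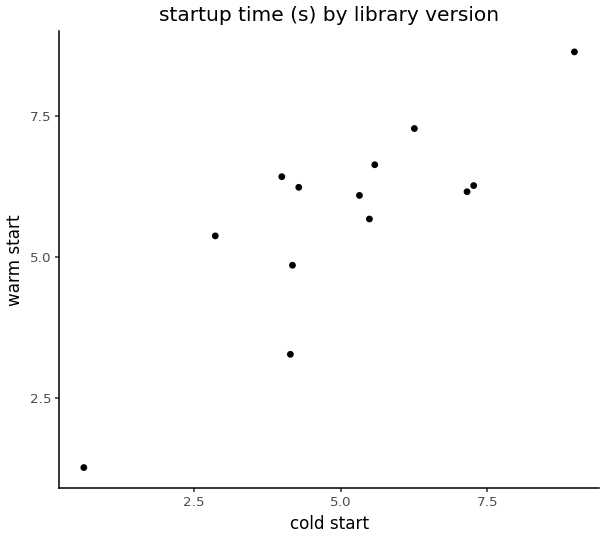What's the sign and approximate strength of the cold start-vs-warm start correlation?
positive, strong

Points are positively correlated; strong (|r| ≈ 0.8).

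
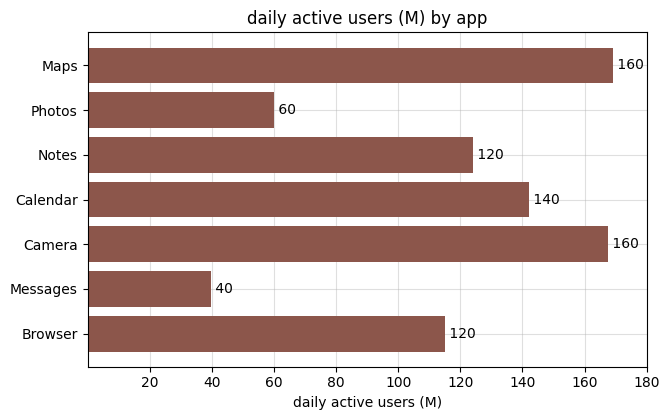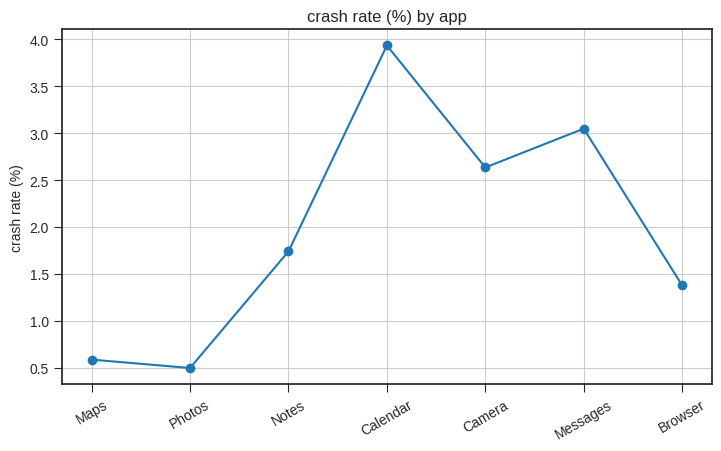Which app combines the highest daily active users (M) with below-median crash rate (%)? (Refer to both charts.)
Maps

Chart 2 median crash rate (%) ≈ 1.5; below-median apps: Maps, Photos, Browser. Among those, Maps has the highest daily active users (M) (≈ 160).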